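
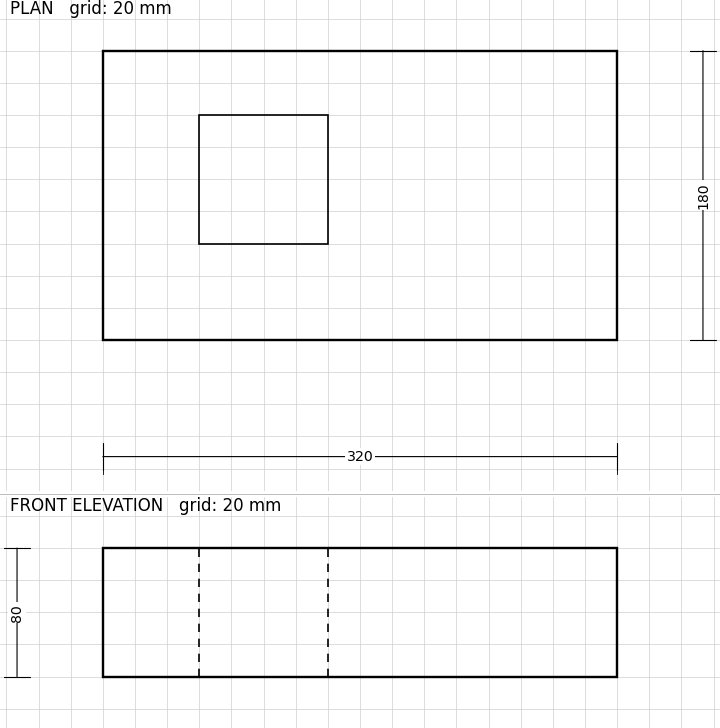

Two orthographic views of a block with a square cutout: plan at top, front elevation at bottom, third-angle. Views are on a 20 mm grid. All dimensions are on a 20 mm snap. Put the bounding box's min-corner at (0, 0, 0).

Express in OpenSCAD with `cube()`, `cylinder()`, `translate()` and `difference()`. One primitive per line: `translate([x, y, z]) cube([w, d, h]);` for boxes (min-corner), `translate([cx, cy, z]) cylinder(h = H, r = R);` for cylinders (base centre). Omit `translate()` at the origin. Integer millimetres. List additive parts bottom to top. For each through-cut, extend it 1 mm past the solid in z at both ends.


difference() {
  cube([320, 180, 80]);
  translate([60, 60, -1]) cube([80, 80, 82]);
}


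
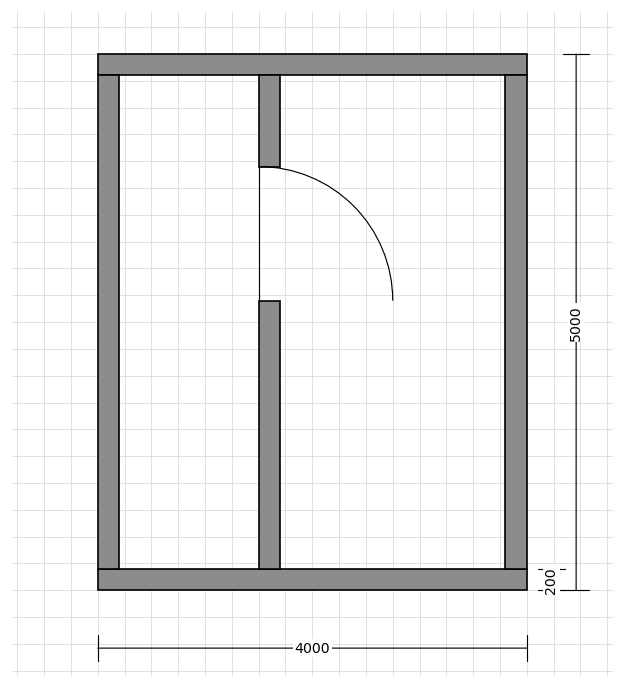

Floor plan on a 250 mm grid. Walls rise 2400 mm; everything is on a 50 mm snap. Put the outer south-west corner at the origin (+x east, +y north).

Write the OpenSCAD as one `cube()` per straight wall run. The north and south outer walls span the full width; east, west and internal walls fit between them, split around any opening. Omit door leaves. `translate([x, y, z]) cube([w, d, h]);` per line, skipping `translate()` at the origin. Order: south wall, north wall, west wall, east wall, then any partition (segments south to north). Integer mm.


cube([4000, 200, 2400]);
translate([0, 4800, 0]) cube([4000, 200, 2400]);
translate([0, 200, 0]) cube([200, 4600, 2400]);
translate([3800, 200, 0]) cube([200, 4600, 2400]);
translate([1500, 200, 0]) cube([200, 2500, 2400]);
translate([1500, 3950, 0]) cube([200, 850, 2400]);


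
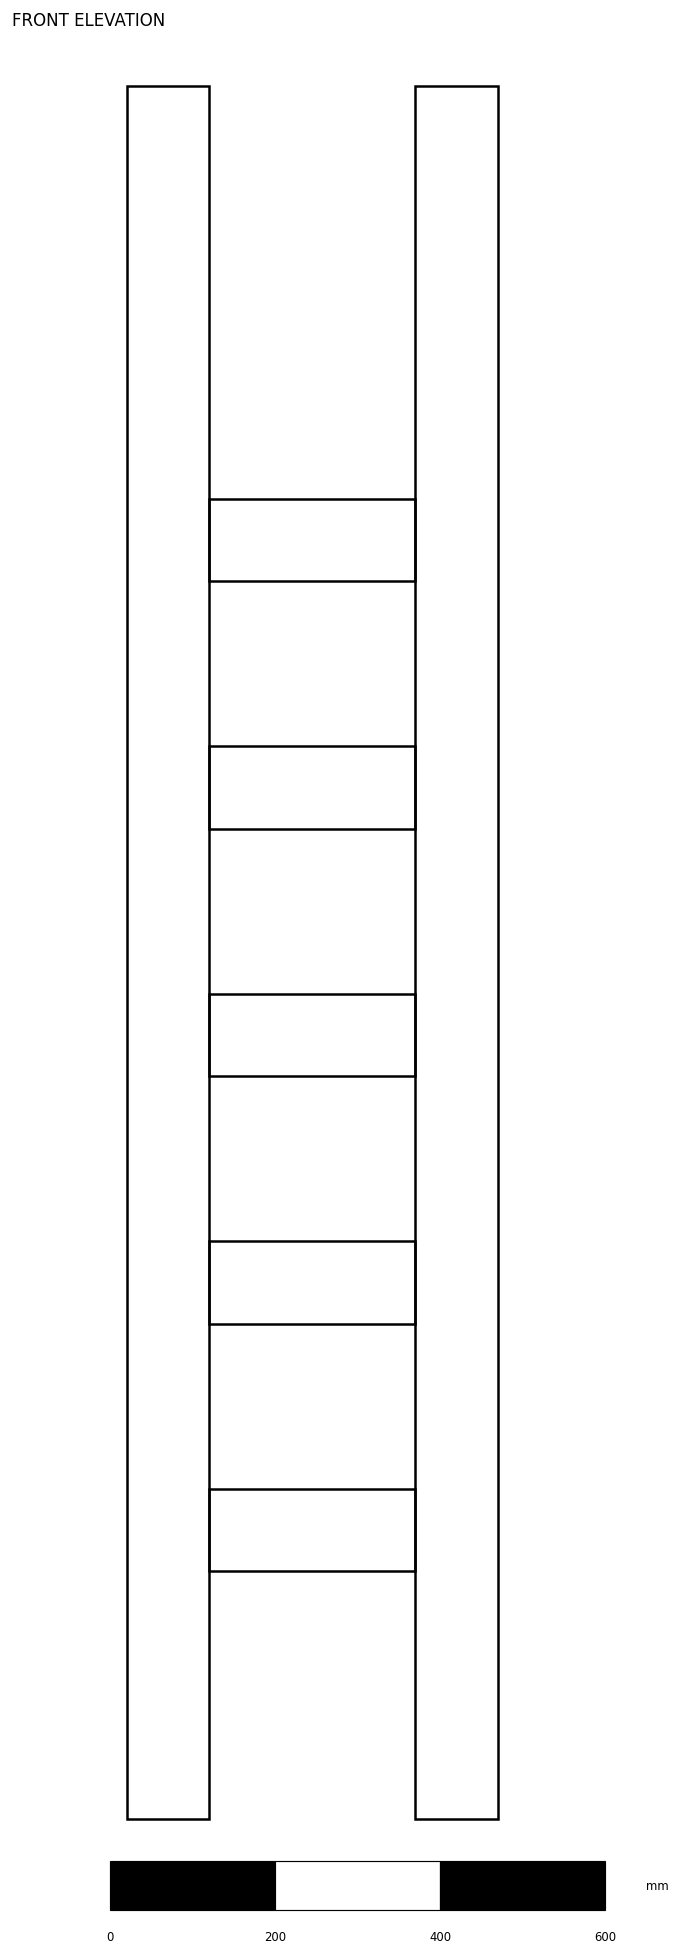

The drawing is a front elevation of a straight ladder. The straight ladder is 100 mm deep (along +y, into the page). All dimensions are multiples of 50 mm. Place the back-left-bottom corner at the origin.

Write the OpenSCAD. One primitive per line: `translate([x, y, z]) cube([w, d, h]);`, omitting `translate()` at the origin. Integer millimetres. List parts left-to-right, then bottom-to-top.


cube([100, 100, 2100]);
translate([100, 0, 300]) cube([250, 100, 100]);
translate([100, 0, 600]) cube([250, 100, 100]);
translate([100, 0, 900]) cube([250, 100, 100]);
translate([100, 0, 1200]) cube([250, 100, 100]);
translate([100, 0, 1500]) cube([250, 100, 100]);
translate([350, 0, 0]) cube([100, 100, 2100]);


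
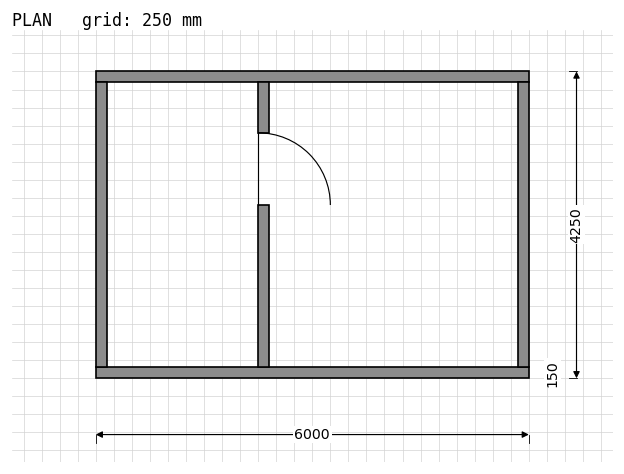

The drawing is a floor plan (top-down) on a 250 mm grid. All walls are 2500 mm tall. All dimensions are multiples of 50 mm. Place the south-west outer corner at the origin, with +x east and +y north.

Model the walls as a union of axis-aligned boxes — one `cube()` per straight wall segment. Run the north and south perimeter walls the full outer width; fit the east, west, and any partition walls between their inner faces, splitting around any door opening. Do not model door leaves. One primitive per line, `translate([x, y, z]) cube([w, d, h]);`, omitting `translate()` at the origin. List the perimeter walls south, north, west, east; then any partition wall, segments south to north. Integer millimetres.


cube([6000, 150, 2500]);
translate([0, 4100, 0]) cube([6000, 150, 2500]);
translate([0, 150, 0]) cube([150, 3950, 2500]);
translate([5850, 150, 0]) cube([150, 3950, 2500]);
translate([2250, 150, 0]) cube([150, 2250, 2500]);
translate([2250, 3400, 0]) cube([150, 700, 2500]);


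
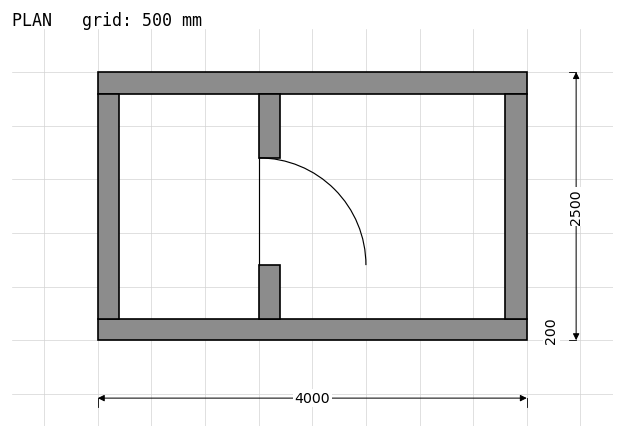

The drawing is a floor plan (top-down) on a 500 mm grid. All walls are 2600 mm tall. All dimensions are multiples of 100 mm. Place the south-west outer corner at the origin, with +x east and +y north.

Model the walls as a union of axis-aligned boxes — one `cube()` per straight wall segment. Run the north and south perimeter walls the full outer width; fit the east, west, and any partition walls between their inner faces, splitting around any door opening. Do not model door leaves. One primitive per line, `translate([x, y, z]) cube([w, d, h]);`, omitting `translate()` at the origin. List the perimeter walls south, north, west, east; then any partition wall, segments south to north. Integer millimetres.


cube([4000, 200, 2600]);
translate([0, 2300, 0]) cube([4000, 200, 2600]);
translate([0, 200, 0]) cube([200, 2100, 2600]);
translate([3800, 200, 0]) cube([200, 2100, 2600]);
translate([1500, 200, 0]) cube([200, 500, 2600]);
translate([1500, 1700, 0]) cube([200, 600, 2600]);


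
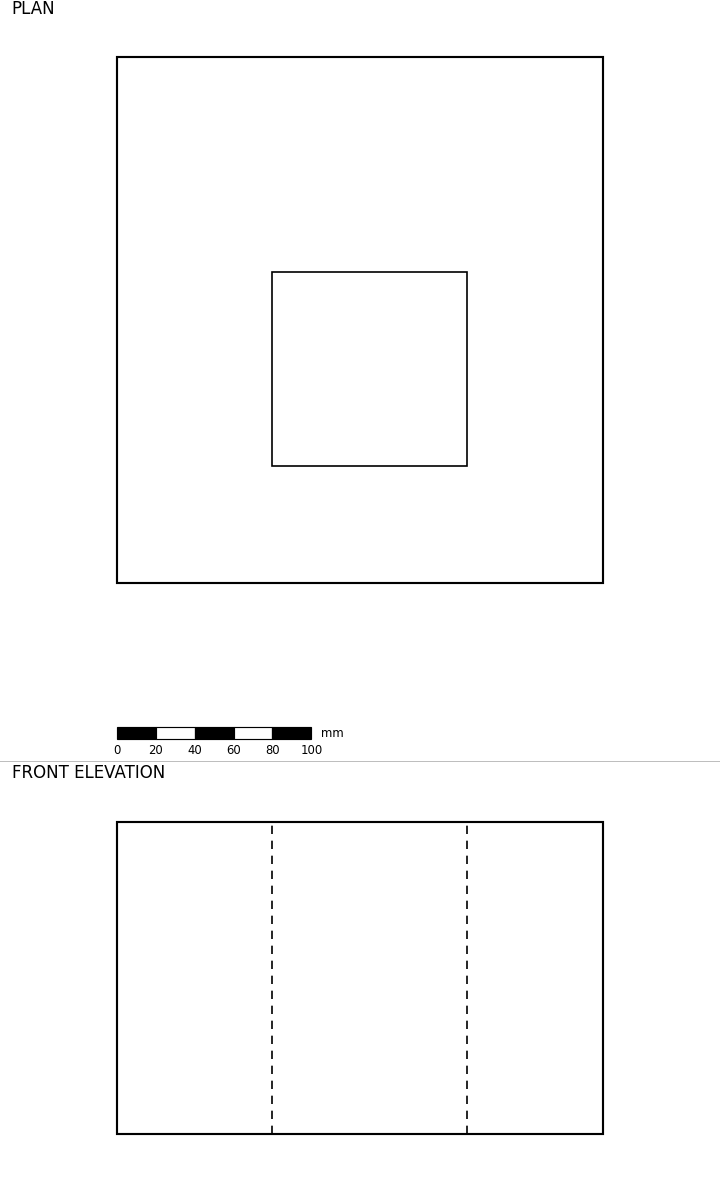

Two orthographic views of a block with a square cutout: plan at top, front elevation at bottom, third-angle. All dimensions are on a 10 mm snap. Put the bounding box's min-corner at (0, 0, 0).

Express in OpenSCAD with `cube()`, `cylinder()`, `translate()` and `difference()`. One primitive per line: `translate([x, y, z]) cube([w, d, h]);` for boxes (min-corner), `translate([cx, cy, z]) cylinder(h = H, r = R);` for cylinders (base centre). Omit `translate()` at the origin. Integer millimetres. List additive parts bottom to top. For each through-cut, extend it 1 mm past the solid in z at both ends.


difference() {
  cube([250, 270, 160]);
  translate([80, 60, -1]) cube([100, 100, 162]);
}


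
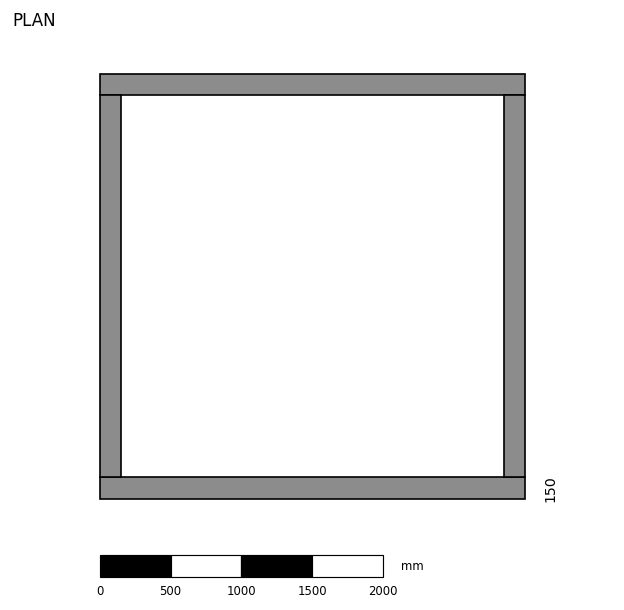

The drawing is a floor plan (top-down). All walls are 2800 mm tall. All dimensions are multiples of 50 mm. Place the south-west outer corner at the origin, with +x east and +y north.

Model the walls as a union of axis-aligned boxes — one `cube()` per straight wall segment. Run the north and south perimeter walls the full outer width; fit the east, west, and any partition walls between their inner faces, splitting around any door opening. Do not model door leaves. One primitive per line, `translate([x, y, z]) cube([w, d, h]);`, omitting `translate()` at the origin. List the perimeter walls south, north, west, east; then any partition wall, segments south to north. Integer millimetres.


cube([3000, 150, 2800]);
translate([0, 2850, 0]) cube([3000, 150, 2800]);
translate([0, 150, 0]) cube([150, 2700, 2800]);
translate([2850, 150, 0]) cube([150, 2700, 2800]);


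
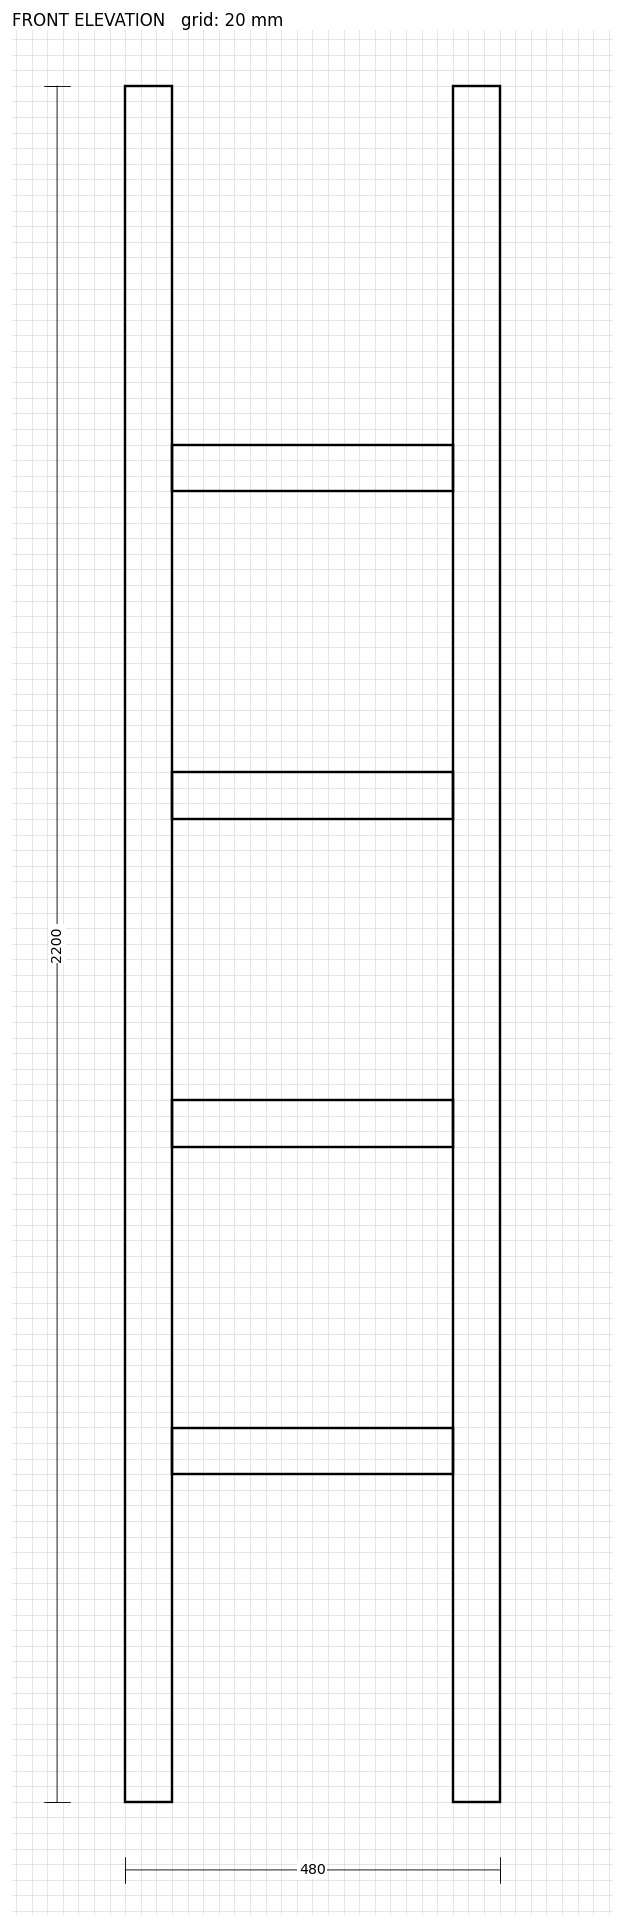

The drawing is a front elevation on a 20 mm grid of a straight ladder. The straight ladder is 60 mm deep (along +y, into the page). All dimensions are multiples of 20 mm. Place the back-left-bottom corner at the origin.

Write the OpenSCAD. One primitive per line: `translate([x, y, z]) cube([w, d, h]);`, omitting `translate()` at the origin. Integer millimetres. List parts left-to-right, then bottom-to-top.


cube([60, 60, 2200]);
translate([60, 0, 420]) cube([360, 60, 60]);
translate([60, 0, 840]) cube([360, 60, 60]);
translate([60, 0, 1260]) cube([360, 60, 60]);
translate([60, 0, 1680]) cube([360, 60, 60]);
translate([420, 0, 0]) cube([60, 60, 2200]);


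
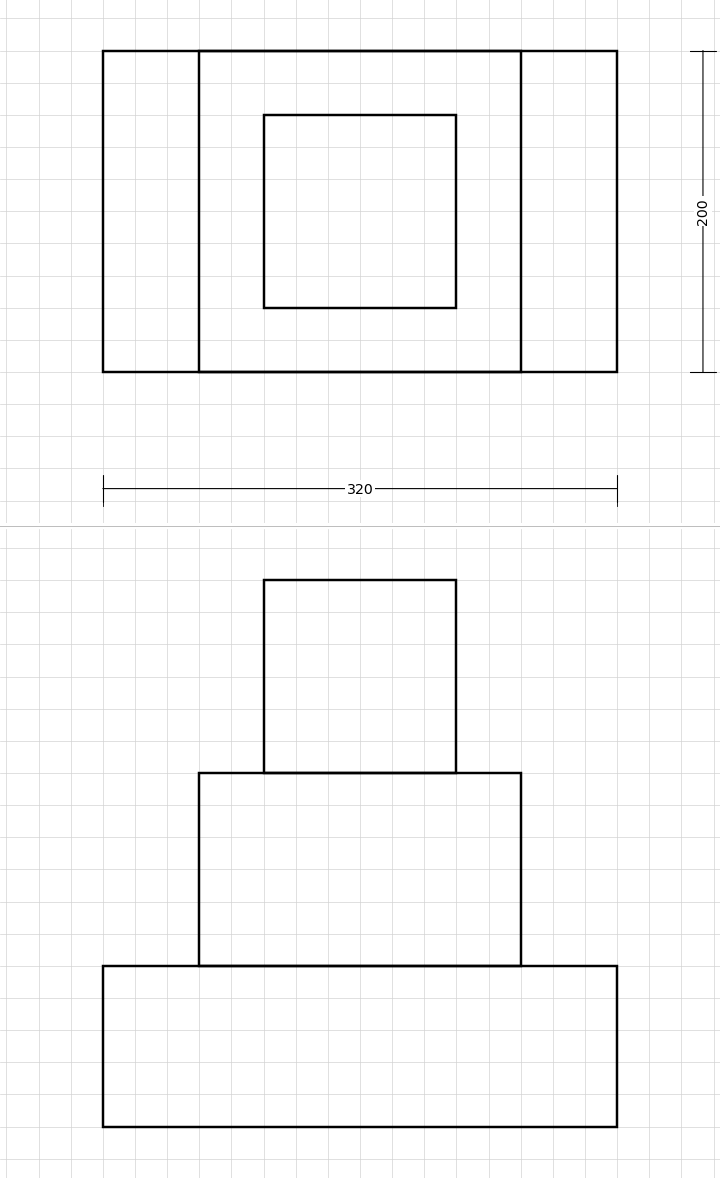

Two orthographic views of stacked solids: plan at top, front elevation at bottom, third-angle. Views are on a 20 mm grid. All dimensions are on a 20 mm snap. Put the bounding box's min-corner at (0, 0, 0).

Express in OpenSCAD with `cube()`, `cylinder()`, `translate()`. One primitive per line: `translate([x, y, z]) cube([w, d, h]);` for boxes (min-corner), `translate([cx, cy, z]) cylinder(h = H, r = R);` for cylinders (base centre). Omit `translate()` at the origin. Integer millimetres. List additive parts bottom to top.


cube([320, 200, 100]);
translate([60, 0, 100]) cube([200, 200, 120]);
translate([100, 40, 220]) cube([120, 120, 120]);


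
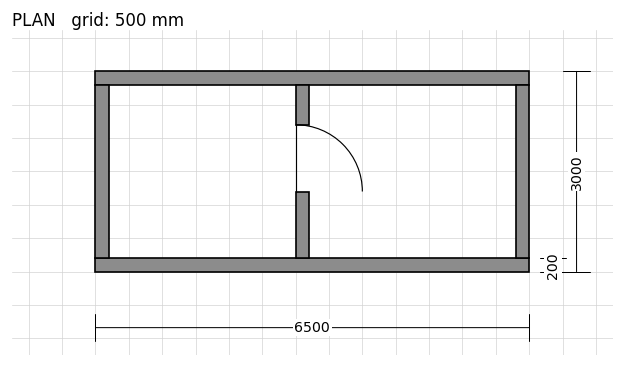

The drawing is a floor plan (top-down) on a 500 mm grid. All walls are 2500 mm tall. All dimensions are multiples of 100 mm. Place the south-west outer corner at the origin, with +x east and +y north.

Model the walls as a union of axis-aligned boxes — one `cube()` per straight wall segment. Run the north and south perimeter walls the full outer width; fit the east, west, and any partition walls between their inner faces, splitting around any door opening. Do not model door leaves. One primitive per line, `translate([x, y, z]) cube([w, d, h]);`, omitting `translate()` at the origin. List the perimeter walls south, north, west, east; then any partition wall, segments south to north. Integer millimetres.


cube([6500, 200, 2500]);
translate([0, 2800, 0]) cube([6500, 200, 2500]);
translate([0, 200, 0]) cube([200, 2600, 2500]);
translate([6300, 200, 0]) cube([200, 2600, 2500]);
translate([3000, 200, 0]) cube([200, 1000, 2500]);
translate([3000, 2200, 0]) cube([200, 600, 2500]);


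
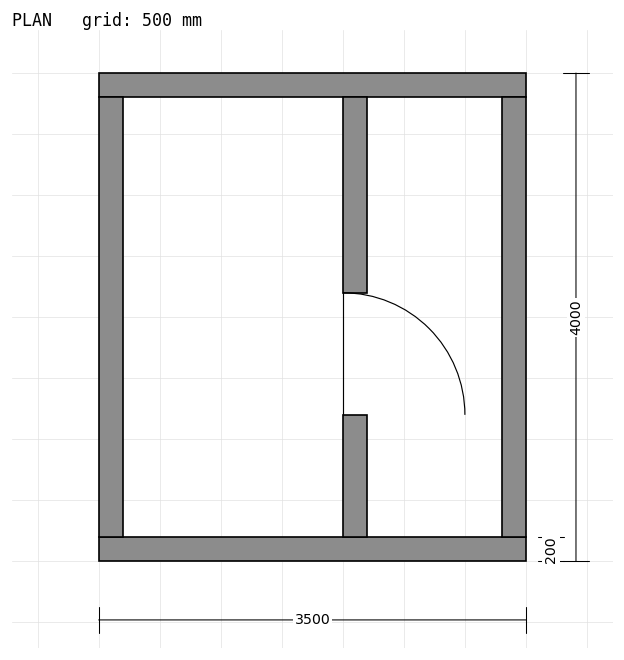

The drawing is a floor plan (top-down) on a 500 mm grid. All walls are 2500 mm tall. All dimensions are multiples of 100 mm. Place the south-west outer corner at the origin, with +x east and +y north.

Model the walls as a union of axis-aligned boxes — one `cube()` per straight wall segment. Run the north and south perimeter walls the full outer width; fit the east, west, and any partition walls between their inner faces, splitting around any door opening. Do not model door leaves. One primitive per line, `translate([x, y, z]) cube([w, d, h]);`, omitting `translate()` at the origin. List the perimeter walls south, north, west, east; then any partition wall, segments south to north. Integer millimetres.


cube([3500, 200, 2500]);
translate([0, 3800, 0]) cube([3500, 200, 2500]);
translate([0, 200, 0]) cube([200, 3600, 2500]);
translate([3300, 200, 0]) cube([200, 3600, 2500]);
translate([2000, 200, 0]) cube([200, 1000, 2500]);
translate([2000, 2200, 0]) cube([200, 1600, 2500]);


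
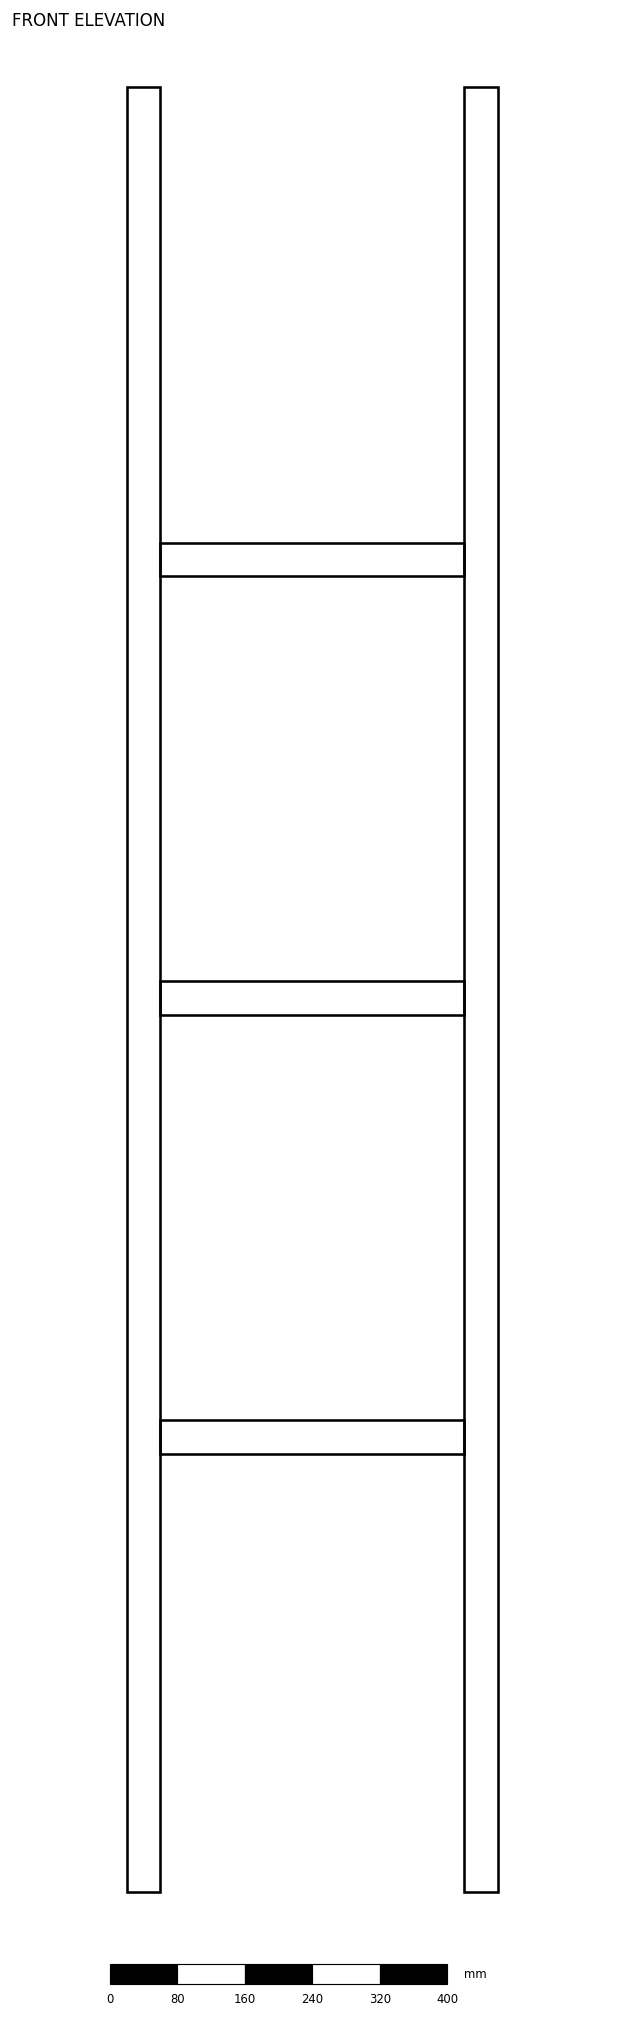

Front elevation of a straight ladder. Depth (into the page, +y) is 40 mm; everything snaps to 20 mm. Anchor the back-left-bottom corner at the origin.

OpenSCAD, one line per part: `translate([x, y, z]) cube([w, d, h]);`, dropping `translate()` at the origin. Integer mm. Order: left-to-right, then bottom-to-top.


cube([40, 40, 2140]);
translate([40, 0, 520]) cube([360, 40, 40]);
translate([40, 0, 1040]) cube([360, 40, 40]);
translate([40, 0, 1560]) cube([360, 40, 40]);
translate([400, 0, 0]) cube([40, 40, 2140]);


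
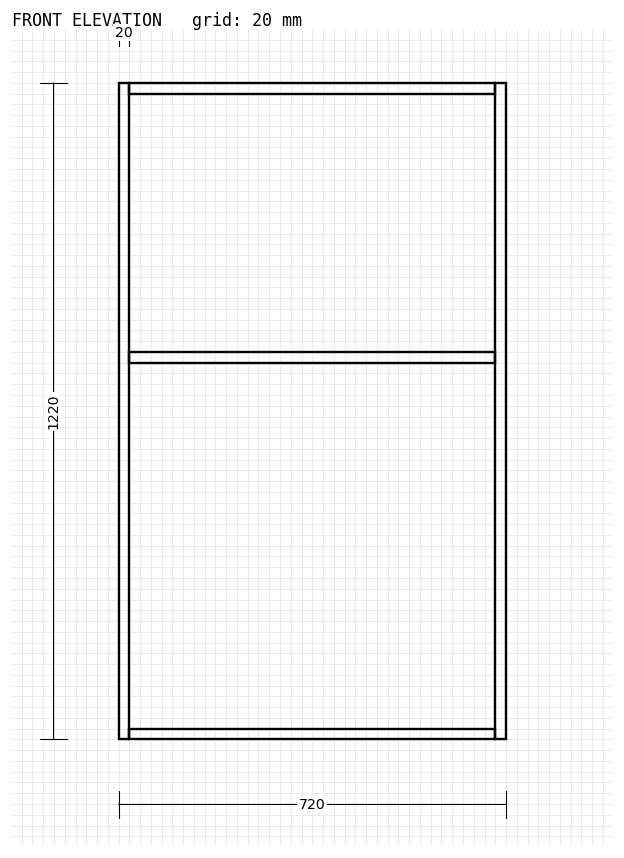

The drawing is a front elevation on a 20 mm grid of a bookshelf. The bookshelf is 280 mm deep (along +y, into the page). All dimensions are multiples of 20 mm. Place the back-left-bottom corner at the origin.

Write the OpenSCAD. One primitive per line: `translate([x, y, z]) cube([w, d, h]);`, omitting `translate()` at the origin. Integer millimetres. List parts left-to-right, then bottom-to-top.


cube([20, 280, 1220]);
translate([20, 0, 0]) cube([680, 280, 20]);
translate([20, 0, 700]) cube([680, 280, 20]);
translate([20, 0, 1200]) cube([680, 280, 20]);
translate([700, 0, 0]) cube([20, 280, 1220]);


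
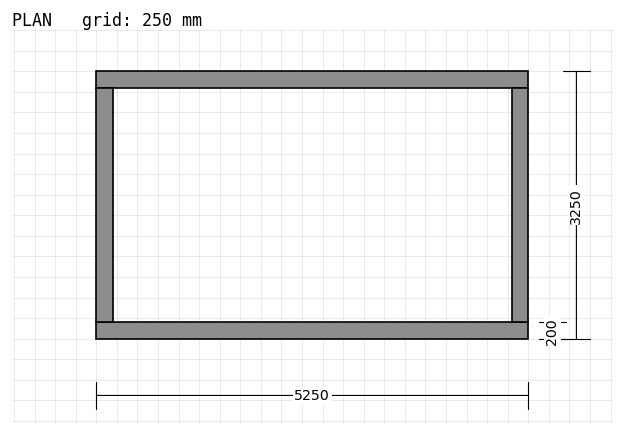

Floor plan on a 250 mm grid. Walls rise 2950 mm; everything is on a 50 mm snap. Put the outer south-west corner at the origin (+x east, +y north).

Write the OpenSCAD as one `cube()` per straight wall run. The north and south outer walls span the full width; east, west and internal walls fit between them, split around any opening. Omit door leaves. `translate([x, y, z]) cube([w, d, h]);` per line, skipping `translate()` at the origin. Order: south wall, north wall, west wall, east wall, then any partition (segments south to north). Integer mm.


cube([5250, 200, 2950]);
translate([0, 3050, 0]) cube([5250, 200, 2950]);
translate([0, 200, 0]) cube([200, 2850, 2950]);
translate([5050, 200, 0]) cube([200, 2850, 2950]);


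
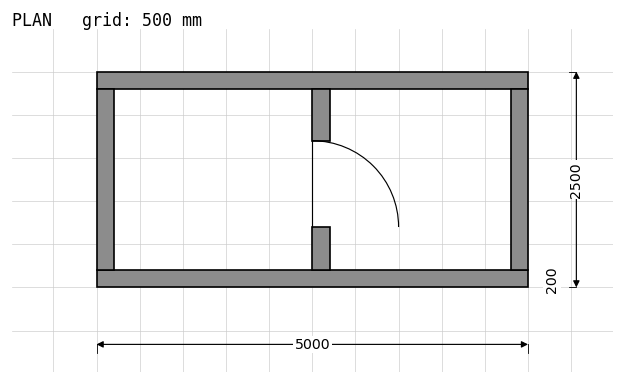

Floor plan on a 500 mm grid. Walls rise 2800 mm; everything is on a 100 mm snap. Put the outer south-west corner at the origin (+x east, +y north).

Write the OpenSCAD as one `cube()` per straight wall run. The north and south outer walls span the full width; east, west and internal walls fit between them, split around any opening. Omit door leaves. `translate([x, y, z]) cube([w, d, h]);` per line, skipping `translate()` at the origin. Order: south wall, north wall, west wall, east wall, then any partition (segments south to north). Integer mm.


cube([5000, 200, 2800]);
translate([0, 2300, 0]) cube([5000, 200, 2800]);
translate([0, 200, 0]) cube([200, 2100, 2800]);
translate([4800, 200, 0]) cube([200, 2100, 2800]);
translate([2500, 200, 0]) cube([200, 500, 2800]);
translate([2500, 1700, 0]) cube([200, 600, 2800]);


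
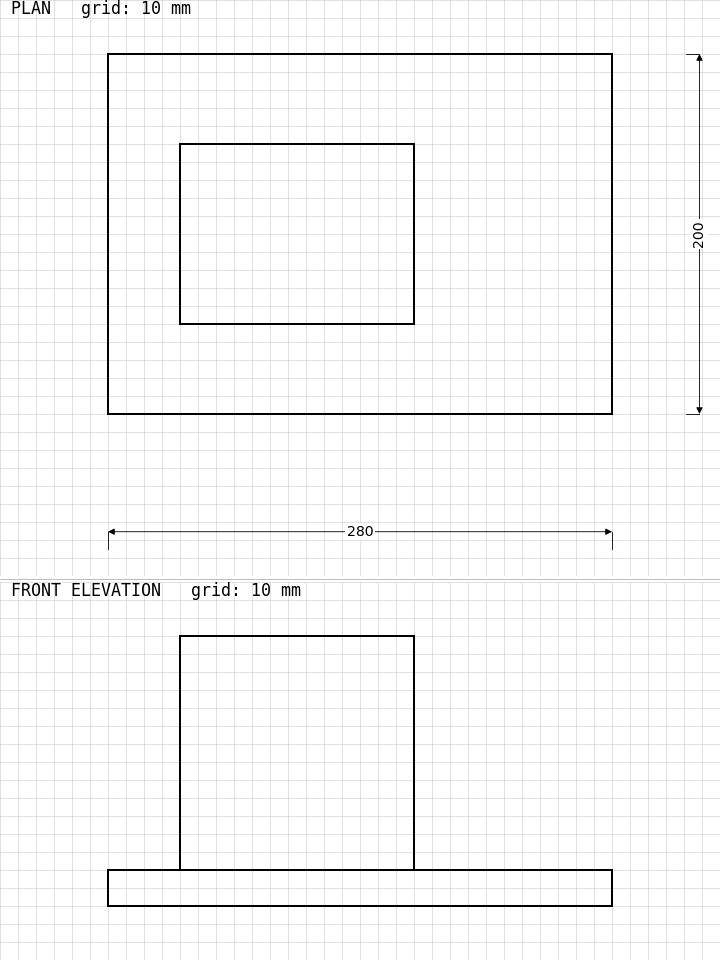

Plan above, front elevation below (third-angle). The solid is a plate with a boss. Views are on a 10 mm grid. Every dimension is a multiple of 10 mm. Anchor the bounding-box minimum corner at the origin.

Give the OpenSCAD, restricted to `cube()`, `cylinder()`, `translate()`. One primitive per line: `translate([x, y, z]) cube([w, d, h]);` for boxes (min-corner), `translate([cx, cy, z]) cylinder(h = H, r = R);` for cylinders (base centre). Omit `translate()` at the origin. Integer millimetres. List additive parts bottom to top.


cube([280, 200, 20]);
translate([40, 50, 20]) cube([130, 100, 130]);


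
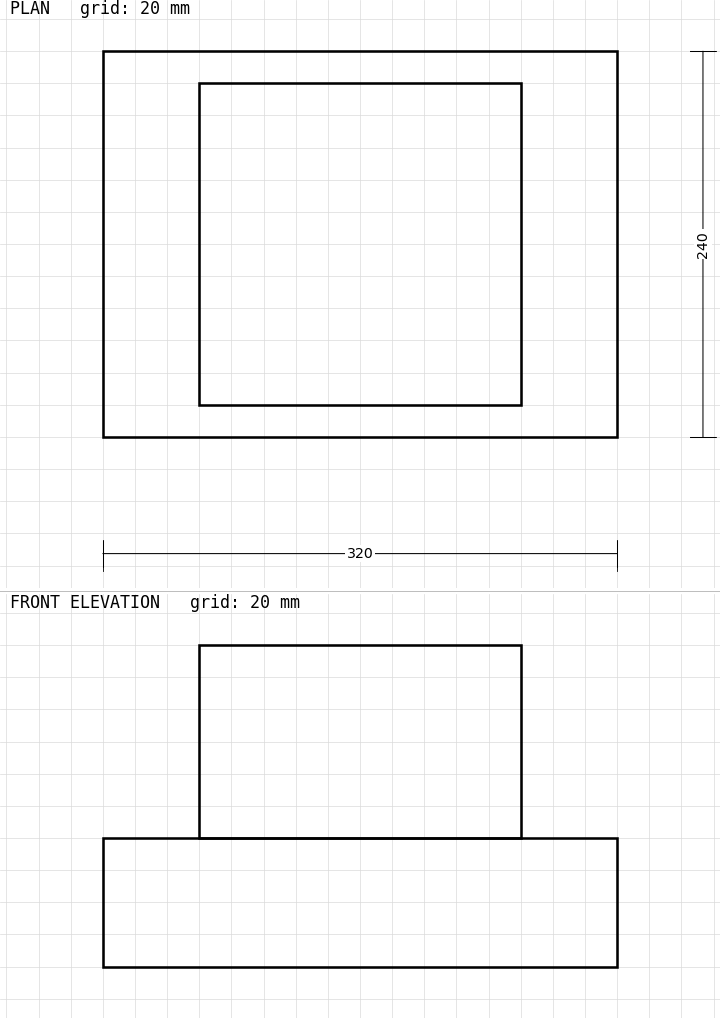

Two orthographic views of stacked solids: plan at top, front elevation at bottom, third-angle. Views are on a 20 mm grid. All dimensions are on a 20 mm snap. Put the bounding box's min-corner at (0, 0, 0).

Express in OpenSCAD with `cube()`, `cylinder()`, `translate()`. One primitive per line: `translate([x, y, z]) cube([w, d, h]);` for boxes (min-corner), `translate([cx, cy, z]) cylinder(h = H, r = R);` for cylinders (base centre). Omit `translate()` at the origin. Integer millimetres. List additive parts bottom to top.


cube([320, 240, 80]);
translate([60, 20, 80]) cube([200, 200, 120]);


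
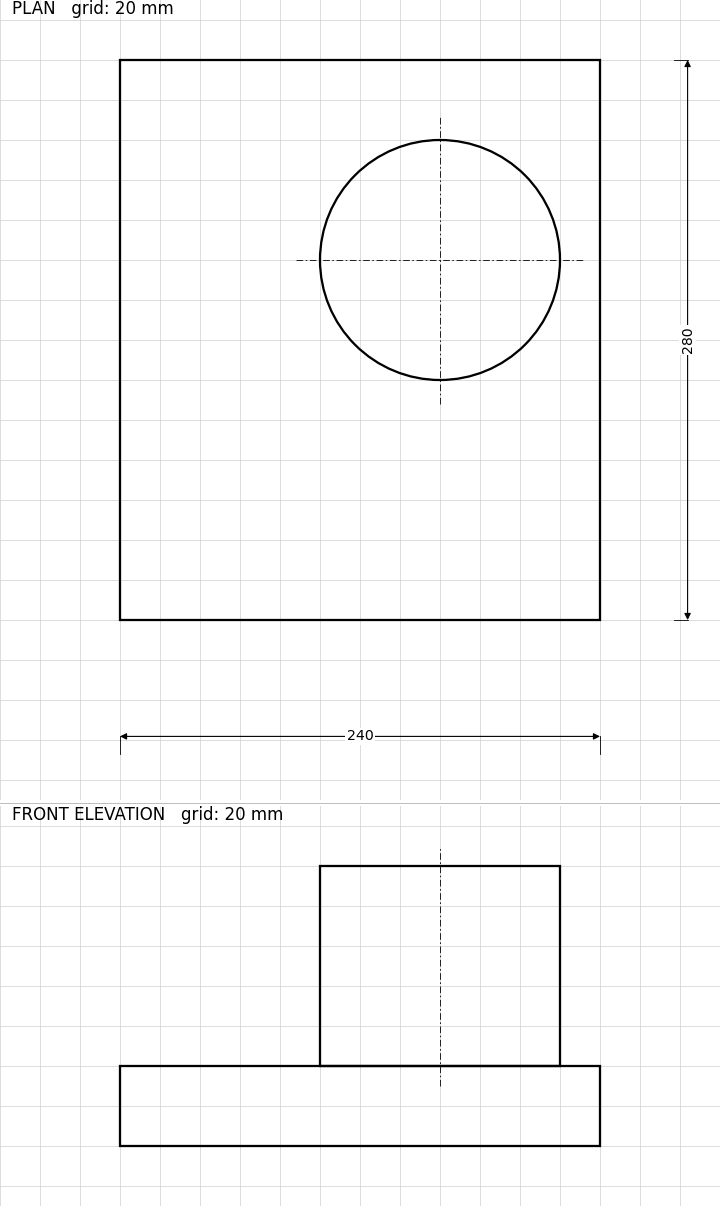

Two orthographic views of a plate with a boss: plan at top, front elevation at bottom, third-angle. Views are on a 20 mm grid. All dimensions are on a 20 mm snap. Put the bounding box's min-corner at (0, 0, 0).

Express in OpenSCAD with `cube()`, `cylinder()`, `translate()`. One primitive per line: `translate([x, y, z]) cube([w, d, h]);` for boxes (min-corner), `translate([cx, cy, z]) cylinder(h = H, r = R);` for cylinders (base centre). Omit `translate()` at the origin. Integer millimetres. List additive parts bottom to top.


cube([240, 280, 40]);
translate([160, 180, 40]) cylinder(h = 100, r = 60);


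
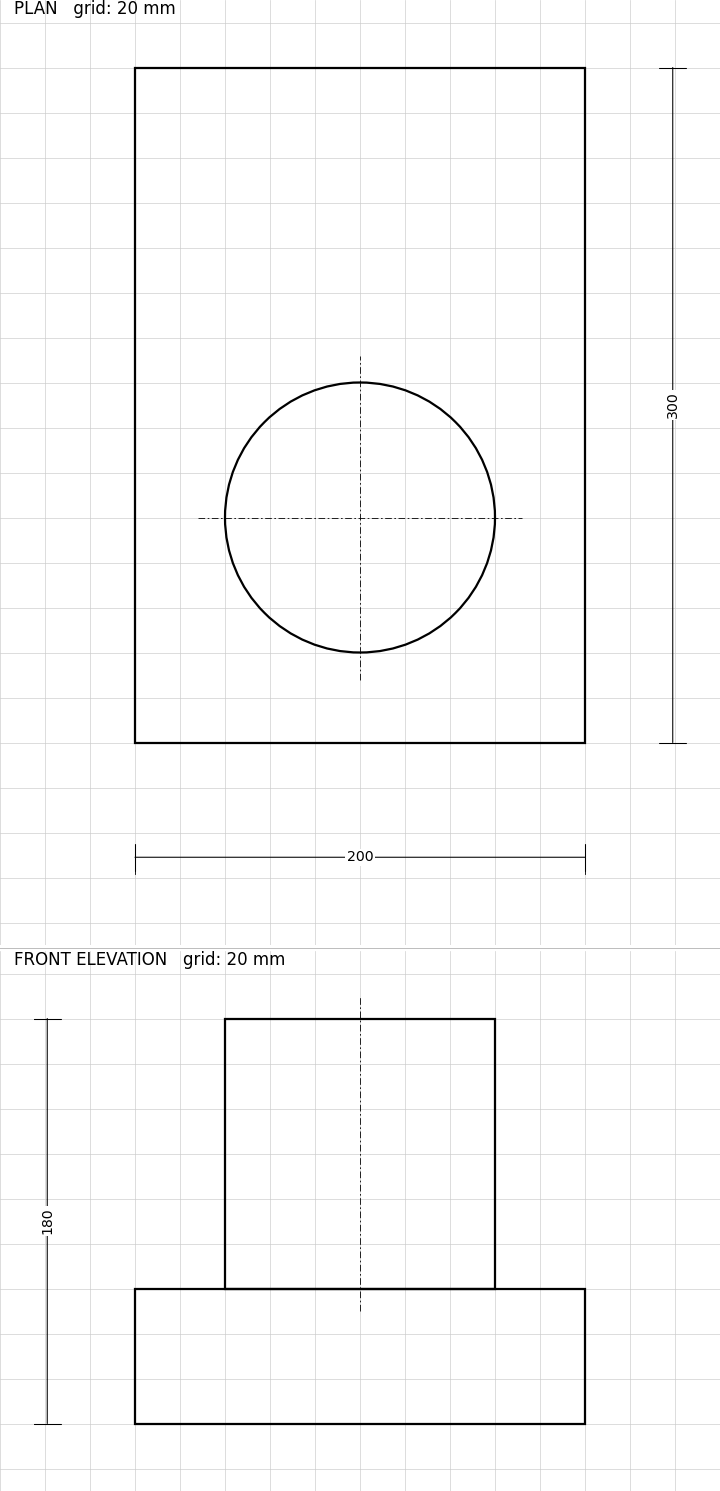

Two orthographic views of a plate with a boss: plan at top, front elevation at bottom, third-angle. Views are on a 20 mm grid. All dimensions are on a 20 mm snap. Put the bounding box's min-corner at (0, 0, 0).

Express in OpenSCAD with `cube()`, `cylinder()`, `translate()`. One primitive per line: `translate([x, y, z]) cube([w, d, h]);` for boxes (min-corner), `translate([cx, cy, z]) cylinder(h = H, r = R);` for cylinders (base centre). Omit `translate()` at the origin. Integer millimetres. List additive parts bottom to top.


cube([200, 300, 60]);
translate([100, 100, 60]) cylinder(h = 120, r = 60);


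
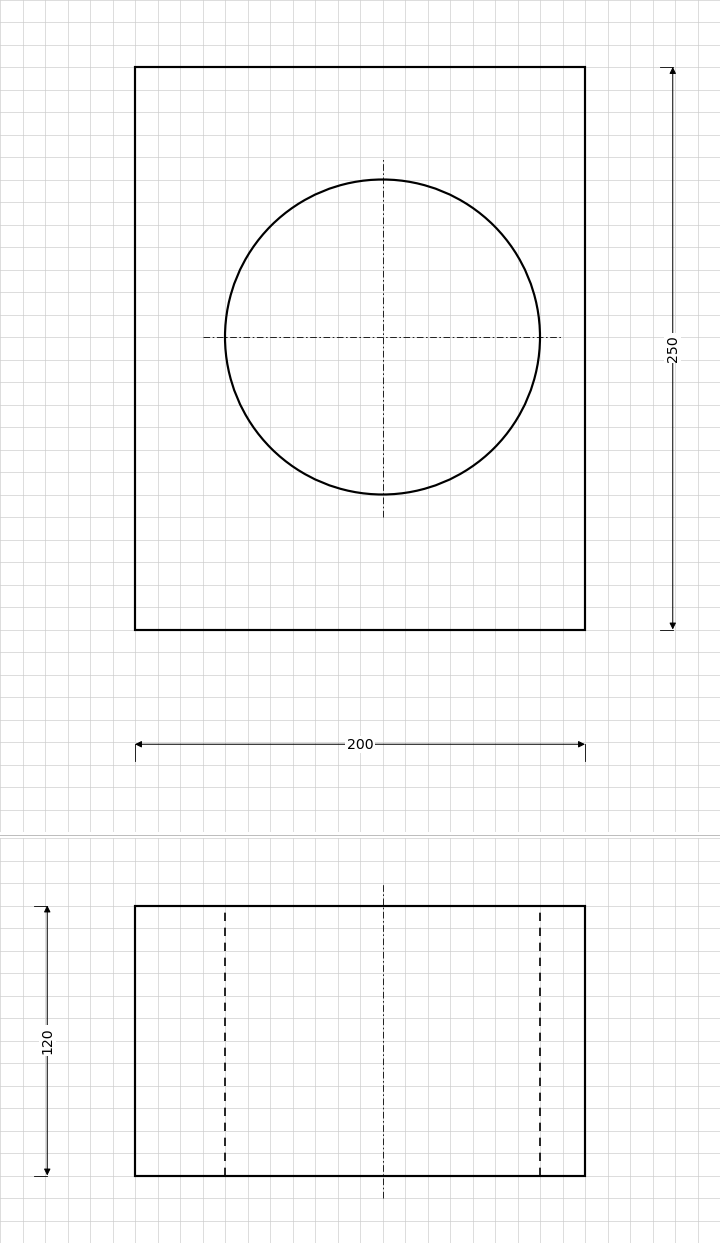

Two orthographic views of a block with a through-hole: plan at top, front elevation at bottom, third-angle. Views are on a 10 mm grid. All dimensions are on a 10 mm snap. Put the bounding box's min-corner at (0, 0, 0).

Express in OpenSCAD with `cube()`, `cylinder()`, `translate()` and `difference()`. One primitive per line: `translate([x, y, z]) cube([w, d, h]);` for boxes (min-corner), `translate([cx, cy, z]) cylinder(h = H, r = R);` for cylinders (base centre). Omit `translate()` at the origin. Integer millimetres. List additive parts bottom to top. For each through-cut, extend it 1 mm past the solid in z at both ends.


difference() {
  cube([200, 250, 120]);
  translate([110, 130, -1]) cylinder(h = 122, r = 70);
}


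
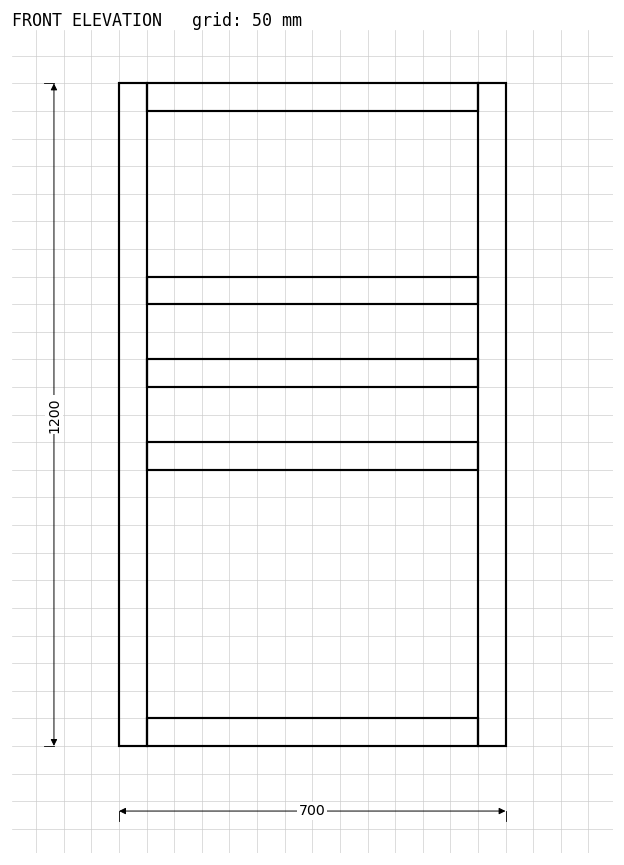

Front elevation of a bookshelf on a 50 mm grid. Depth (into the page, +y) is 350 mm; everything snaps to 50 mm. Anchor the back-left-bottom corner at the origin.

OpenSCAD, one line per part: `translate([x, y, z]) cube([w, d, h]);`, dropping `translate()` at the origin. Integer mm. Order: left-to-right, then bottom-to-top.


cube([50, 350, 1200]);
translate([50, 0, 0]) cube([600, 350, 50]);
translate([50, 0, 500]) cube([600, 350, 50]);
translate([50, 0, 650]) cube([600, 350, 50]);
translate([50, 0, 800]) cube([600, 350, 50]);
translate([50, 0, 1150]) cube([600, 350, 50]);
translate([650, 0, 0]) cube([50, 350, 1200]);


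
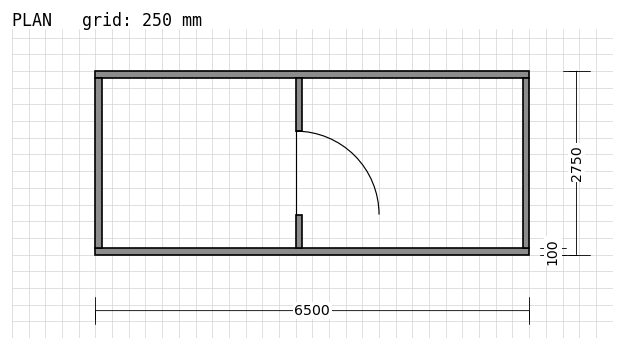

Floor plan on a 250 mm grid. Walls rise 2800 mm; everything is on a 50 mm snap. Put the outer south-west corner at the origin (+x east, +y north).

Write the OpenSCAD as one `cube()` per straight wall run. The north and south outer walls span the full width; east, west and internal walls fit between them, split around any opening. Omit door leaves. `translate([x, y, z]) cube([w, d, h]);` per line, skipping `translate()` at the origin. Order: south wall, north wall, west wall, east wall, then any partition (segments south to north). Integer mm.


cube([6500, 100, 2800]);
translate([0, 2650, 0]) cube([6500, 100, 2800]);
translate([0, 100, 0]) cube([100, 2550, 2800]);
translate([6400, 100, 0]) cube([100, 2550, 2800]);
translate([3000, 100, 0]) cube([100, 500, 2800]);
translate([3000, 1850, 0]) cube([100, 800, 2800]);


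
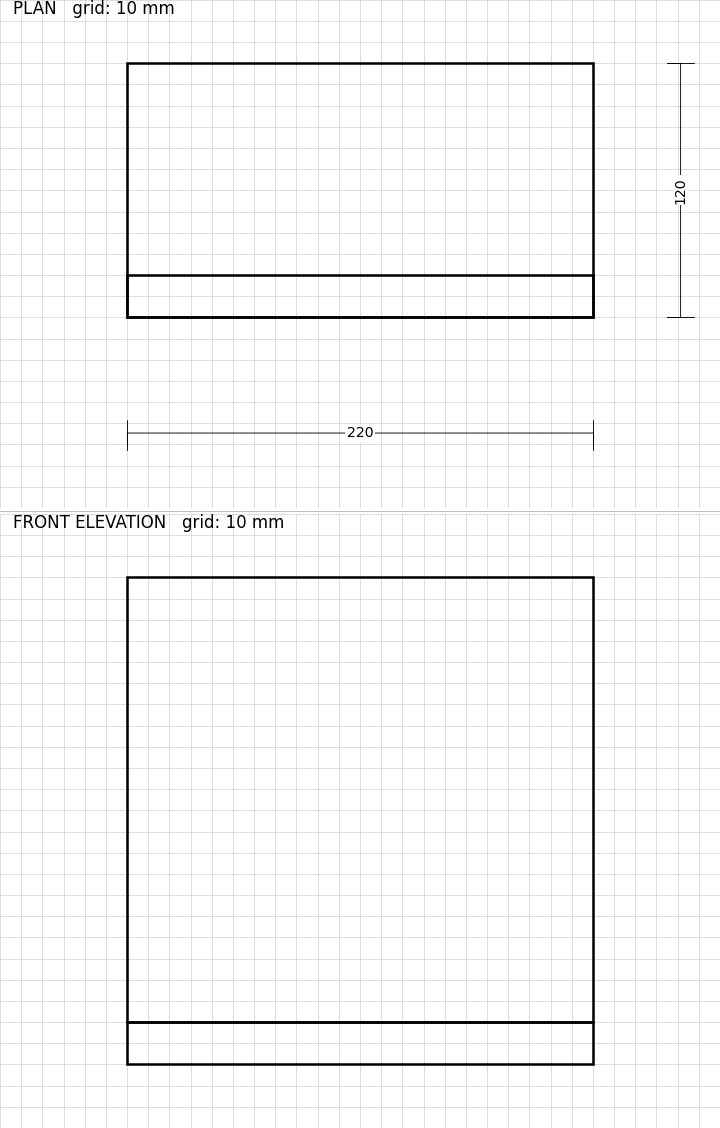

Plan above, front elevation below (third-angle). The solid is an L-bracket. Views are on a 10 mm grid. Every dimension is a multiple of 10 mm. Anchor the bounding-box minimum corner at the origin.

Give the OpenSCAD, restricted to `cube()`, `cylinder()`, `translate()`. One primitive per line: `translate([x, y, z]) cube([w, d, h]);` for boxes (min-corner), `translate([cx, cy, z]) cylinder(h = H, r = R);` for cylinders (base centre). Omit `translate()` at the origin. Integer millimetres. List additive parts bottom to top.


cube([220, 120, 20]);
translate([0, 0, 20]) cube([220, 20, 210]);


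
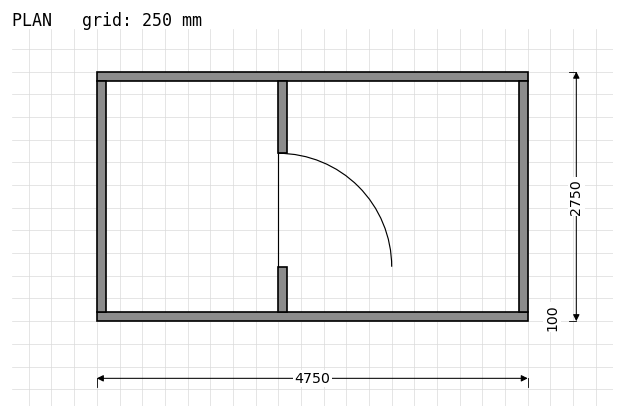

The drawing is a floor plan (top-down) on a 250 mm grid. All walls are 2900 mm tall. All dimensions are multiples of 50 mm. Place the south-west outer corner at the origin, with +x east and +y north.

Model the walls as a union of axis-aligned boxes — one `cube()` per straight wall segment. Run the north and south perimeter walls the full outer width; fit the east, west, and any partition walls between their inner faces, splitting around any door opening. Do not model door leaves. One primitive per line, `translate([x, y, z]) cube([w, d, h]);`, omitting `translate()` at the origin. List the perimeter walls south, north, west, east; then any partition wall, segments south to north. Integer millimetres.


cube([4750, 100, 2900]);
translate([0, 2650, 0]) cube([4750, 100, 2900]);
translate([0, 100, 0]) cube([100, 2550, 2900]);
translate([4650, 100, 0]) cube([100, 2550, 2900]);
translate([2000, 100, 0]) cube([100, 500, 2900]);
translate([2000, 1850, 0]) cube([100, 800, 2900]);


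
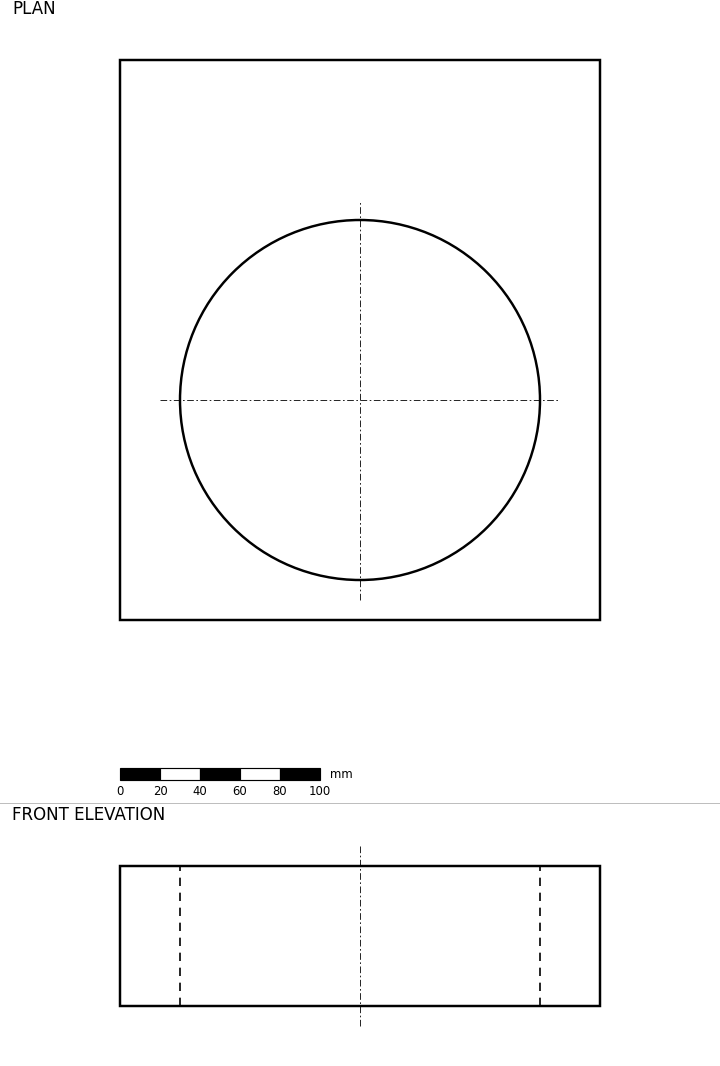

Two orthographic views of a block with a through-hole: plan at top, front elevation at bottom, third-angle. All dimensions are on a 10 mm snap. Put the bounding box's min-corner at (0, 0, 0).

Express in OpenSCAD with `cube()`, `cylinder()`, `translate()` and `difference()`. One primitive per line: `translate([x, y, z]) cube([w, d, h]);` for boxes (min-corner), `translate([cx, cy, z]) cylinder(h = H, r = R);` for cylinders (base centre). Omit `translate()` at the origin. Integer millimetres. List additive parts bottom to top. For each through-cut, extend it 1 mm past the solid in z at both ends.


difference() {
  cube([240, 280, 70]);
  translate([120, 110, -1]) cylinder(h = 72, r = 90);
}


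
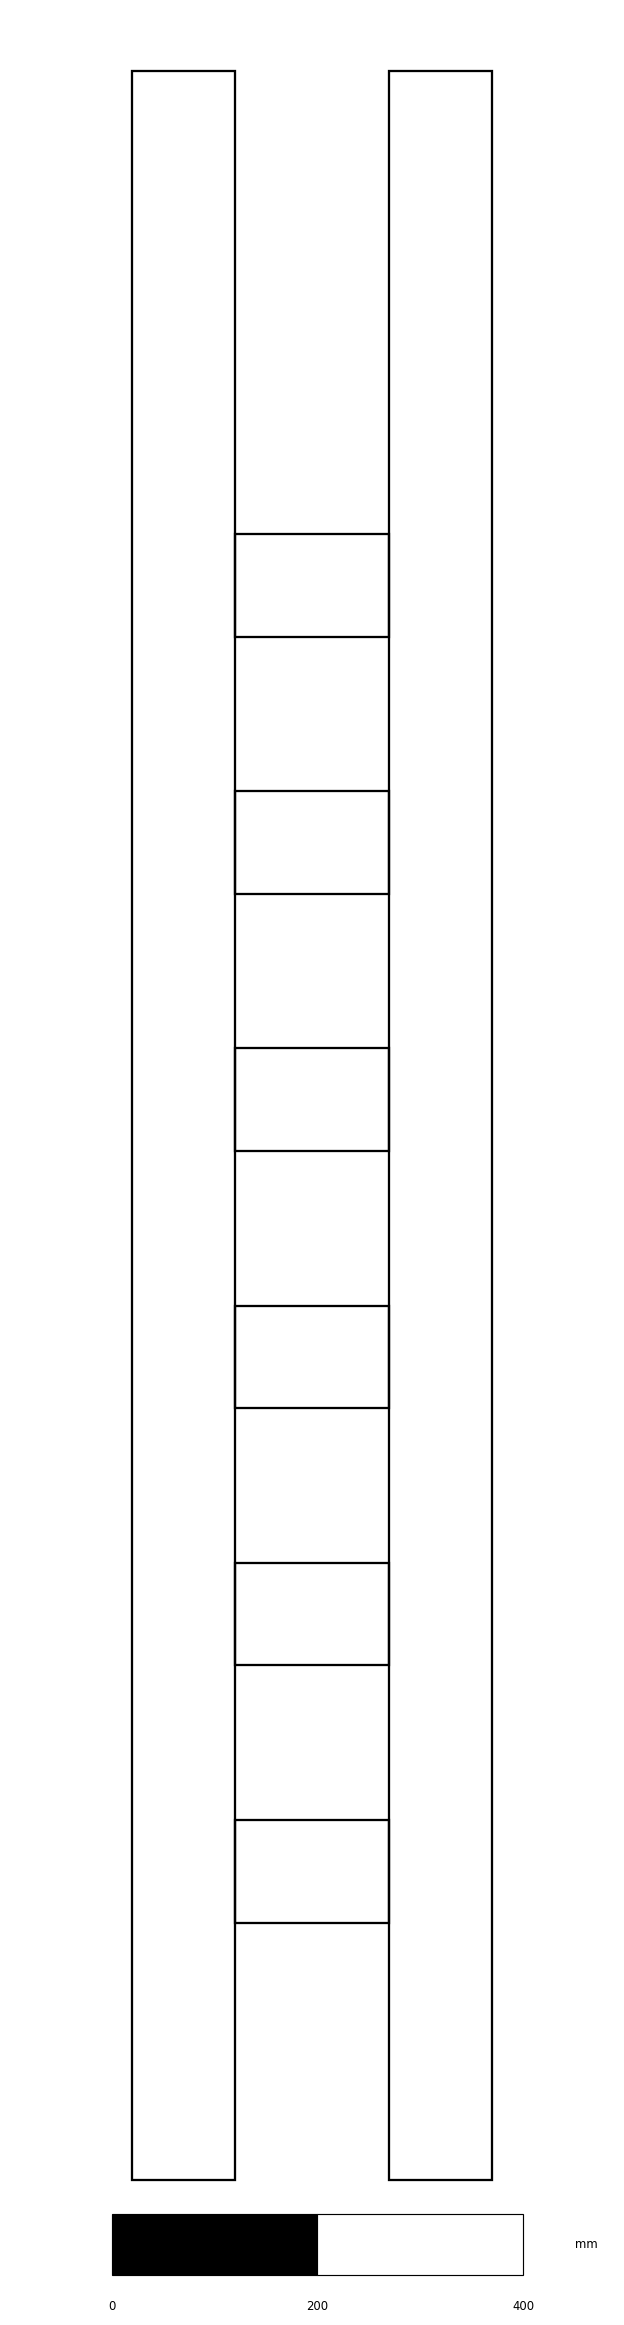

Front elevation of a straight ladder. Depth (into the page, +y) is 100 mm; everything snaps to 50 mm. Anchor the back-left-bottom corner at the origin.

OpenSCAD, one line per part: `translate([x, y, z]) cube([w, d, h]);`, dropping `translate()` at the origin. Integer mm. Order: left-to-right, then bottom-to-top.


cube([100, 100, 2050]);
translate([100, 0, 250]) cube([150, 100, 100]);
translate([100, 0, 500]) cube([150, 100, 100]);
translate([100, 0, 750]) cube([150, 100, 100]);
translate([100, 0, 1000]) cube([150, 100, 100]);
translate([100, 0, 1250]) cube([150, 100, 100]);
translate([100, 0, 1500]) cube([150, 100, 100]);
translate([250, 0, 0]) cube([100, 100, 2050]);


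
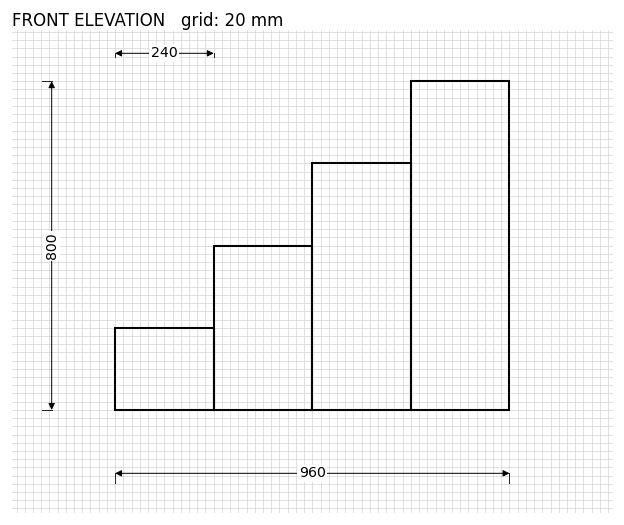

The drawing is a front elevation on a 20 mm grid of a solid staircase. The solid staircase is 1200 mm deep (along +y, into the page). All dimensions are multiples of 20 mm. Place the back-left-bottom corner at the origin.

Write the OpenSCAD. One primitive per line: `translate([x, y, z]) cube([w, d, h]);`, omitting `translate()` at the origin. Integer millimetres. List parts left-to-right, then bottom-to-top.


cube([240, 1200, 200]);
translate([240, 0, 0]) cube([240, 1200, 400]);
translate([480, 0, 0]) cube([240, 1200, 600]);
translate([720, 0, 0]) cube([240, 1200, 800]);


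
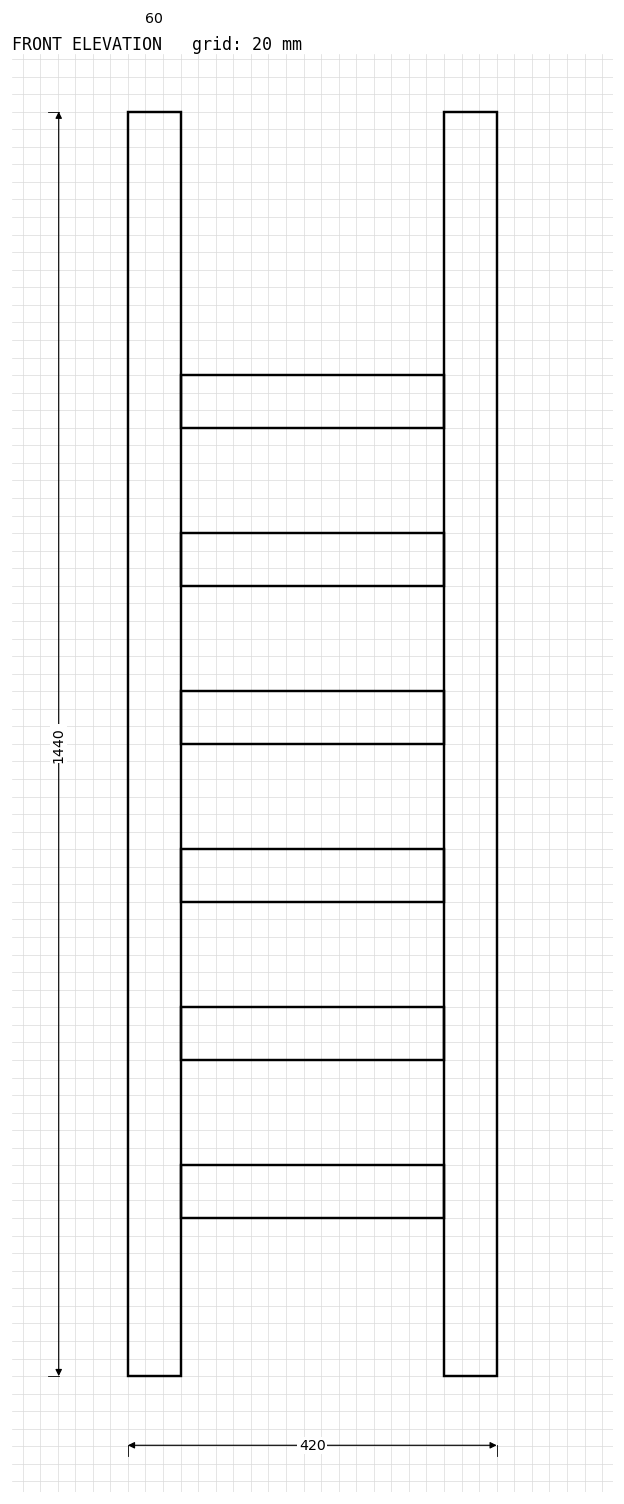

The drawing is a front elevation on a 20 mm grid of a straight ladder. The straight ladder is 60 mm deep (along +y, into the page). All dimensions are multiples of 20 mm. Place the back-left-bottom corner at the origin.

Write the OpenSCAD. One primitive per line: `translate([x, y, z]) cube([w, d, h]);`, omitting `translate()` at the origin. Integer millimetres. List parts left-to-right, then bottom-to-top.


cube([60, 60, 1440]);
translate([60, 0, 180]) cube([300, 60, 60]);
translate([60, 0, 360]) cube([300, 60, 60]);
translate([60, 0, 540]) cube([300, 60, 60]);
translate([60, 0, 720]) cube([300, 60, 60]);
translate([60, 0, 900]) cube([300, 60, 60]);
translate([60, 0, 1080]) cube([300, 60, 60]);
translate([360, 0, 0]) cube([60, 60, 1440]);


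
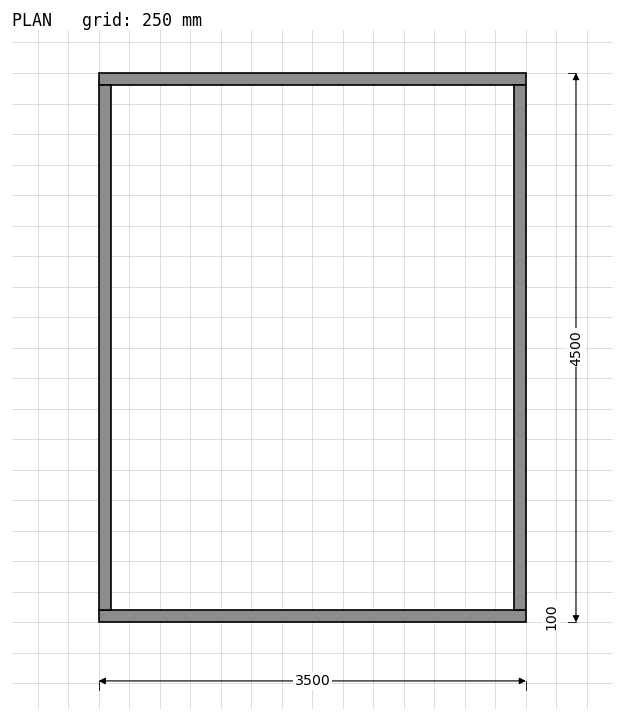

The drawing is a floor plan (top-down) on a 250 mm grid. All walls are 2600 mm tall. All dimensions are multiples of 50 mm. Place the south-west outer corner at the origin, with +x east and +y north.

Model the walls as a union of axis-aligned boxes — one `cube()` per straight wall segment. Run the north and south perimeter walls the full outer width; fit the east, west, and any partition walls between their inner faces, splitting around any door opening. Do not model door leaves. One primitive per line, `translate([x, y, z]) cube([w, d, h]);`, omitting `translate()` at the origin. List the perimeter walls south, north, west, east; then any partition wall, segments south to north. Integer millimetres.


cube([3500, 100, 2600]);
translate([0, 4400, 0]) cube([3500, 100, 2600]);
translate([0, 100, 0]) cube([100, 4300, 2600]);
translate([3400, 100, 0]) cube([100, 4300, 2600]);


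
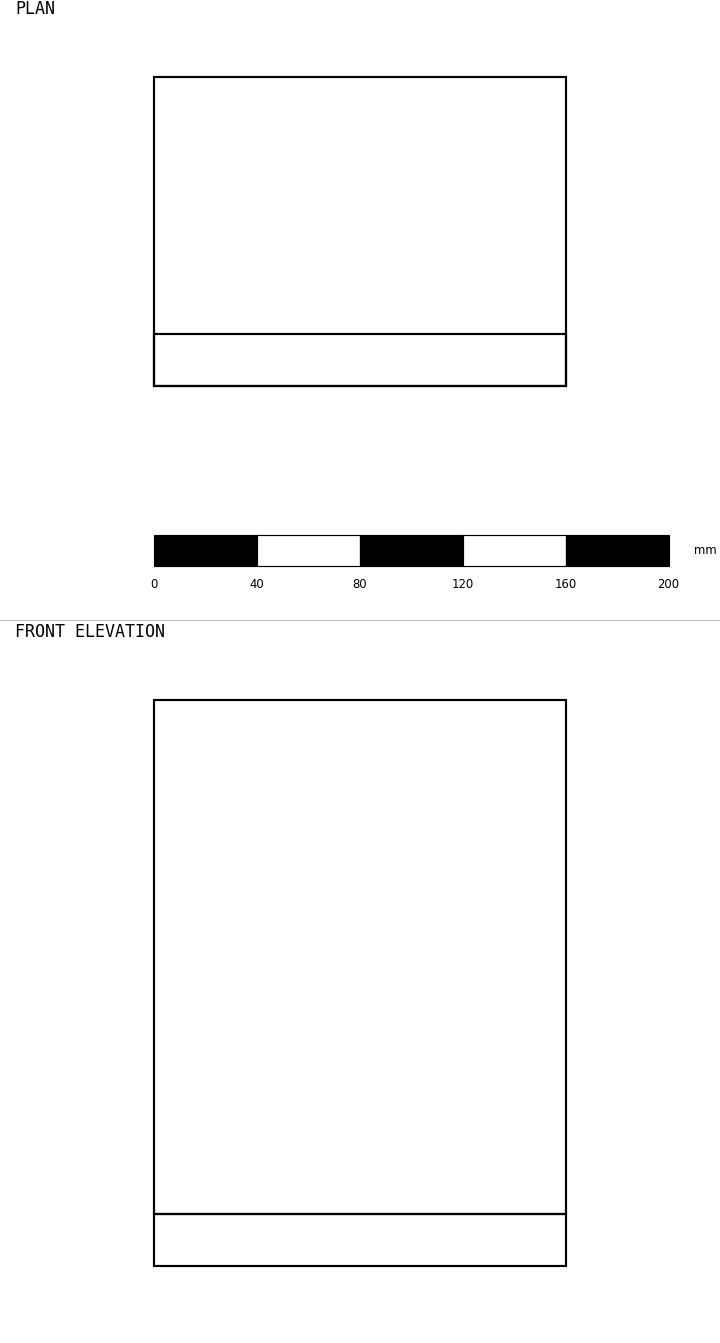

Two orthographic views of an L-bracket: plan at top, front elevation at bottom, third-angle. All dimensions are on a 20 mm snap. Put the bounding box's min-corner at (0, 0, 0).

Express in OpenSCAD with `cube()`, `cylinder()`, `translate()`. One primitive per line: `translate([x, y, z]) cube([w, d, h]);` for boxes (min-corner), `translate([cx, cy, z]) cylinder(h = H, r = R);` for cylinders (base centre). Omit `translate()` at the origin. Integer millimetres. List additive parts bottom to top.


cube([160, 120, 20]);
translate([0, 0, 20]) cube([160, 20, 200]);


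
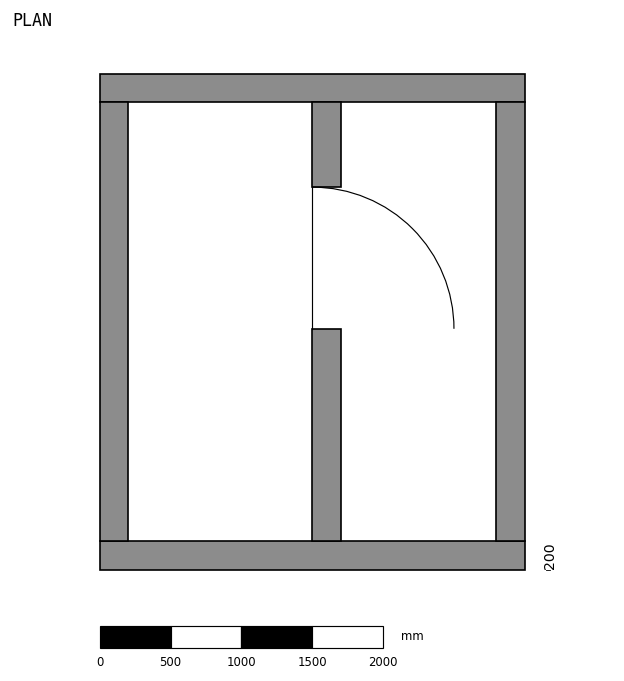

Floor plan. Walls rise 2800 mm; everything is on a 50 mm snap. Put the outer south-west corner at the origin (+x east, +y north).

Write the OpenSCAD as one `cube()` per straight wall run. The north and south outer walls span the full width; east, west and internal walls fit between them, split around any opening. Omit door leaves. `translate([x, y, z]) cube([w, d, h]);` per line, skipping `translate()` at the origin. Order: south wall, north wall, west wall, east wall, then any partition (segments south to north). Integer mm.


cube([3000, 200, 2800]);
translate([0, 3300, 0]) cube([3000, 200, 2800]);
translate([0, 200, 0]) cube([200, 3100, 2800]);
translate([2800, 200, 0]) cube([200, 3100, 2800]);
translate([1500, 200, 0]) cube([200, 1500, 2800]);
translate([1500, 2700, 0]) cube([200, 600, 2800]);


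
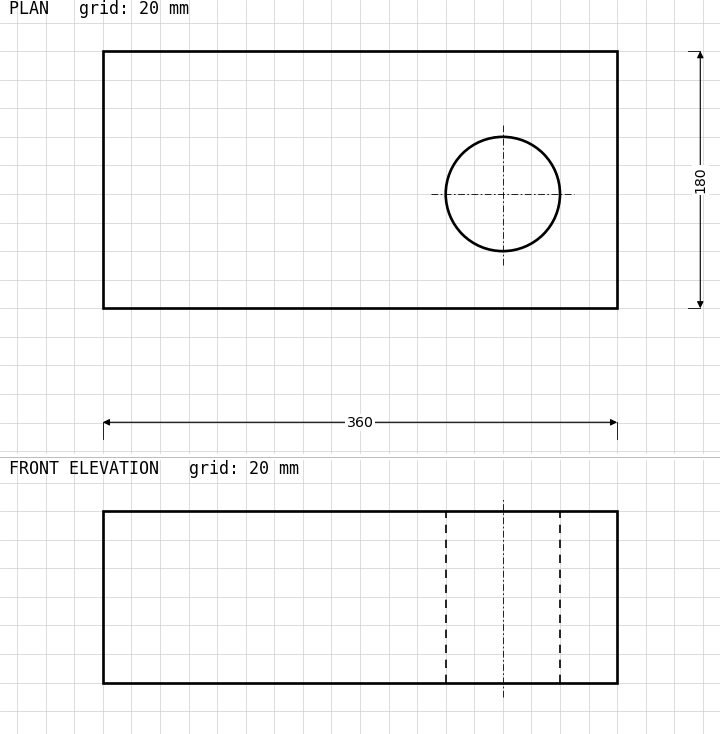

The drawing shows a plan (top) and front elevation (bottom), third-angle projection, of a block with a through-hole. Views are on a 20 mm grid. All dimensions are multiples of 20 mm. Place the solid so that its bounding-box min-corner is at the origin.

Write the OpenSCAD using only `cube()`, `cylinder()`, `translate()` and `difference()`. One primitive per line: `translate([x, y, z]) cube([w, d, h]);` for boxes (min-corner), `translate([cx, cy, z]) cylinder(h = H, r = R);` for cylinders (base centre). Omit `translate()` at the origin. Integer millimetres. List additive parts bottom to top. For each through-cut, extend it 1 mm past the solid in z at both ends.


difference() {
  cube([360, 180, 120]);
  translate([280, 80, -1]) cylinder(h = 122, r = 40);
}


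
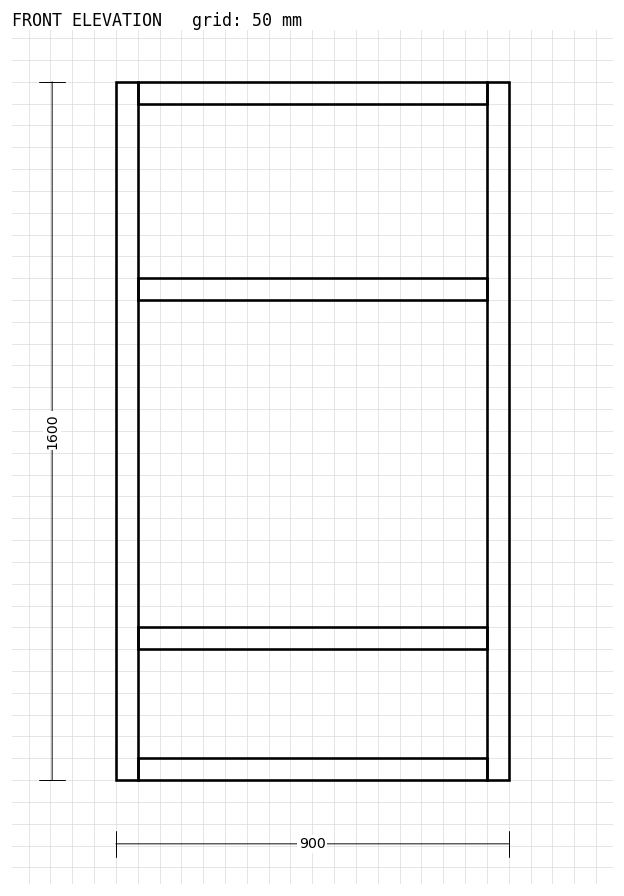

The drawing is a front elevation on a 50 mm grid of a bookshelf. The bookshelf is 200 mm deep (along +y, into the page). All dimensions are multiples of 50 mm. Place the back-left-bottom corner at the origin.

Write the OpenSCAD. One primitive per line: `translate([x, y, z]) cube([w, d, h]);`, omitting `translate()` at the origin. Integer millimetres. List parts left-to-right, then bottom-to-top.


cube([50, 200, 1600]);
translate([50, 0, 0]) cube([800, 200, 50]);
translate([50, 0, 300]) cube([800, 200, 50]);
translate([50, 0, 1100]) cube([800, 200, 50]);
translate([50, 0, 1550]) cube([800, 200, 50]);
translate([850, 0, 0]) cube([50, 200, 1600]);


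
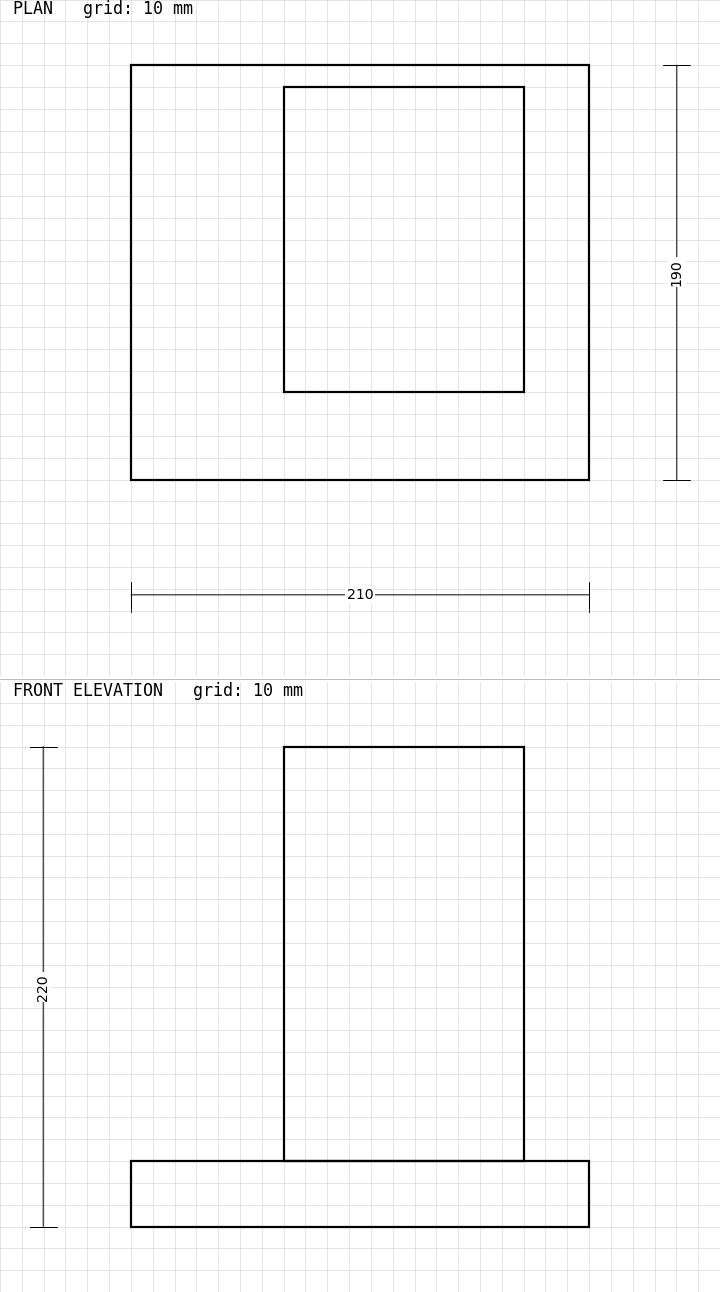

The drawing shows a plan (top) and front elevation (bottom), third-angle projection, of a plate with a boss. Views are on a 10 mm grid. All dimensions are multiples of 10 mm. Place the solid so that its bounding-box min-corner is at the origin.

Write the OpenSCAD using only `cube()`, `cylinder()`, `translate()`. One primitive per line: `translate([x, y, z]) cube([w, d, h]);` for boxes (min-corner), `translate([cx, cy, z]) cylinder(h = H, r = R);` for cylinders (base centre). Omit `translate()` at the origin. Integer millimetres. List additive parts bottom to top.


cube([210, 190, 30]);
translate([70, 40, 30]) cube([110, 140, 190]);
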